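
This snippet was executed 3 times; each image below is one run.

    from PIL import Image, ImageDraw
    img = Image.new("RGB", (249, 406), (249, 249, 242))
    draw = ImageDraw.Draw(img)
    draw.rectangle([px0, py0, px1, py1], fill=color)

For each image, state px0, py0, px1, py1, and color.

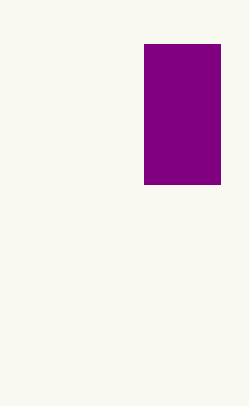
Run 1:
px0 = 144
py0 = 44
px1 = 220
py1 = 184
color = 'purple'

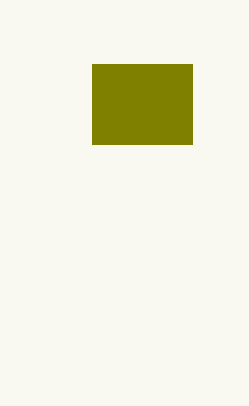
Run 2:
px0 = 92
py0 = 64
px1 = 192
py1 = 144
color = 'olive'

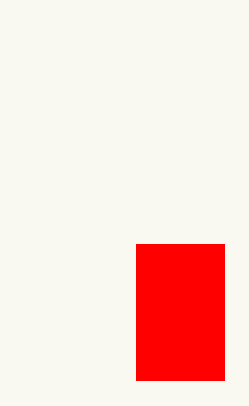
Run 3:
px0 = 136; py0 = 244; px1 = 224; py1 = 380; color = 'red'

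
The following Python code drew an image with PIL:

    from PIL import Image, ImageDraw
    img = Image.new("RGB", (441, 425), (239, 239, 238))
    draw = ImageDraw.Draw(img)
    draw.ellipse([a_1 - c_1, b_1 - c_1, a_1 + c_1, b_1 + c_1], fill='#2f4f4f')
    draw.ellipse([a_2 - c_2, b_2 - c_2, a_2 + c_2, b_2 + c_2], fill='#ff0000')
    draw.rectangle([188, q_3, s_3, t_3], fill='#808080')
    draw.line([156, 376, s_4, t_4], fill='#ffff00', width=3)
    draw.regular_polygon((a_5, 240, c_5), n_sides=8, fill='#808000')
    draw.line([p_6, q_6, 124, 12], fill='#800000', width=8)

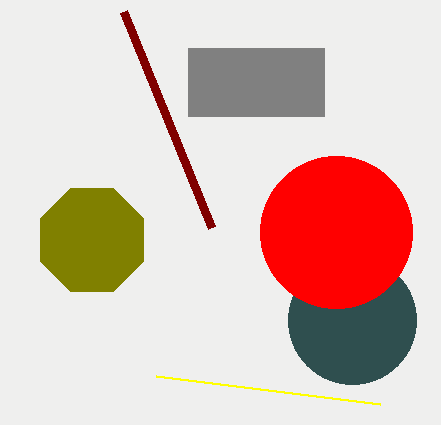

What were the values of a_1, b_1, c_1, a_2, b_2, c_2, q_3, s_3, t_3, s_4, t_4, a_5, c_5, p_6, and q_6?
a_1 = 352; b_1 = 320; c_1 = 64; a_2 = 336; b_2 = 232; c_2 = 76; q_3 = 48; s_3 = 324; t_3 = 116; s_4 = 380; t_4 = 404; a_5 = 92; c_5 = 56; p_6 = 212; q_6 = 228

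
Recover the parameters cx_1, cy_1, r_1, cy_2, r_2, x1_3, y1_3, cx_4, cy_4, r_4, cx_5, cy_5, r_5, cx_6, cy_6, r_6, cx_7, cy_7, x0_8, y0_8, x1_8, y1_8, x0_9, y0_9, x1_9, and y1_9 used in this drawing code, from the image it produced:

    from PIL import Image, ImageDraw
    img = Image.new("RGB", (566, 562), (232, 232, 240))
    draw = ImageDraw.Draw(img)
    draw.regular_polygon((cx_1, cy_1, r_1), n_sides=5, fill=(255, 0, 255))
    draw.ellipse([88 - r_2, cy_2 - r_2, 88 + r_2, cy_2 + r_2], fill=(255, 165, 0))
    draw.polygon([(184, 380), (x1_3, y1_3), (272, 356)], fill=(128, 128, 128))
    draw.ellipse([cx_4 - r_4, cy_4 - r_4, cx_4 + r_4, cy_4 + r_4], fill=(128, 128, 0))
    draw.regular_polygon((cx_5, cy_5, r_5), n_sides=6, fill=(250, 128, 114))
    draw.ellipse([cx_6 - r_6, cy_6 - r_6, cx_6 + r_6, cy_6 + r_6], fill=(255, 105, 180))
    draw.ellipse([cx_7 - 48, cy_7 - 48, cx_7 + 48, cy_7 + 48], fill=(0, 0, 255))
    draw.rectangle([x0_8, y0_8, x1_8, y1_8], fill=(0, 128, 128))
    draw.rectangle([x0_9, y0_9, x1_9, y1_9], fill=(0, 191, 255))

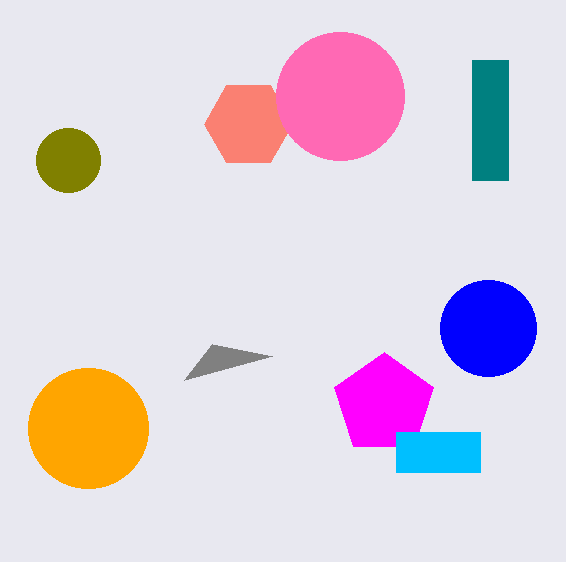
cx_1 = 384
cy_1 = 404
r_1 = 52
cy_2 = 428
r_2 = 60
x1_3 = 212
y1_3 = 344
cx_4 = 68
cy_4 = 160
r_4 = 32
cx_5 = 248
cy_5 = 124
r_5 = 44
cx_6 = 340
cy_6 = 96
r_6 = 64
cx_7 = 488
cy_7 = 328
x0_8 = 472
y0_8 = 60
x1_8 = 508
y1_8 = 180
x0_9 = 396
y0_9 = 432
x1_9 = 480
y1_9 = 472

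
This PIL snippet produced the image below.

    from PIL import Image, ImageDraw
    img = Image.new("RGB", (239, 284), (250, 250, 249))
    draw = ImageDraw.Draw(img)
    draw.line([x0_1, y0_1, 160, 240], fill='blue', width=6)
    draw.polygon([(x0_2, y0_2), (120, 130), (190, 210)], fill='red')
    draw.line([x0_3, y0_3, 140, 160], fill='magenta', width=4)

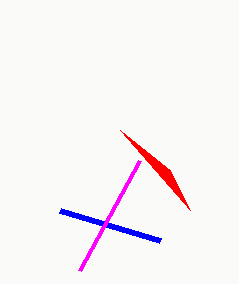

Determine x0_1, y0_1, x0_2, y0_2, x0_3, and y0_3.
x0_1 = 60, y0_1 = 210, x0_2 = 170, y0_2 = 170, x0_3 = 80, y0_3 = 270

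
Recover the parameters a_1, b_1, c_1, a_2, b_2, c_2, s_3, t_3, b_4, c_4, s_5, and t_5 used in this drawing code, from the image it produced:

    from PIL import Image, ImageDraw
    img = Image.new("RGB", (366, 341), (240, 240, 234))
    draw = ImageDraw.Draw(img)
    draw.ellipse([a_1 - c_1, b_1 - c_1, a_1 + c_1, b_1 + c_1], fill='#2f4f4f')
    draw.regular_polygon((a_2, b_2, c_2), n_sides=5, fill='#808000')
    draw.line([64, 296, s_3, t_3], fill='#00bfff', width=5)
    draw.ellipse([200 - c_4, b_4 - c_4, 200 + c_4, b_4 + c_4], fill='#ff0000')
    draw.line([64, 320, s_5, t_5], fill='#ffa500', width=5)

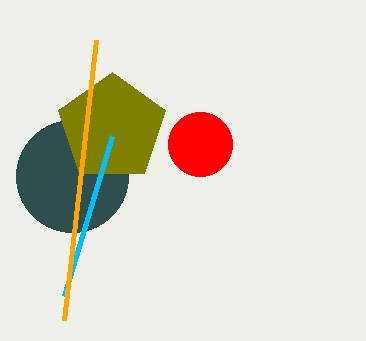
a_1 = 72; b_1 = 176; c_1 = 56; a_2 = 112; b_2 = 128; c_2 = 56; s_3 = 112; t_3 = 136; b_4 = 144; c_4 = 32; s_5 = 96; t_5 = 40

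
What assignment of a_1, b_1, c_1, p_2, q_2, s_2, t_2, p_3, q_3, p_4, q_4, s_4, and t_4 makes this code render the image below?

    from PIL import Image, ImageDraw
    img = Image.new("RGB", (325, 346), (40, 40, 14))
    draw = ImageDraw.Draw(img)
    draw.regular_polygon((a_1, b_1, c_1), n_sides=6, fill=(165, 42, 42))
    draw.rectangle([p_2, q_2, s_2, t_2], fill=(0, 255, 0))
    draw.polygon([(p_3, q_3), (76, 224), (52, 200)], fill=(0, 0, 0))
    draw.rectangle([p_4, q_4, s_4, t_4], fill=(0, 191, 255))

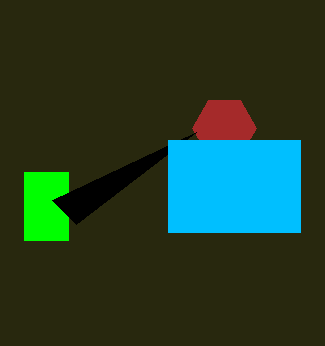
a_1 = 224, b_1 = 128, c_1 = 32, p_2 = 24, q_2 = 172, s_2 = 68, t_2 = 240, p_3 = 196, q_3 = 132, p_4 = 168, q_4 = 140, s_4 = 300, t_4 = 232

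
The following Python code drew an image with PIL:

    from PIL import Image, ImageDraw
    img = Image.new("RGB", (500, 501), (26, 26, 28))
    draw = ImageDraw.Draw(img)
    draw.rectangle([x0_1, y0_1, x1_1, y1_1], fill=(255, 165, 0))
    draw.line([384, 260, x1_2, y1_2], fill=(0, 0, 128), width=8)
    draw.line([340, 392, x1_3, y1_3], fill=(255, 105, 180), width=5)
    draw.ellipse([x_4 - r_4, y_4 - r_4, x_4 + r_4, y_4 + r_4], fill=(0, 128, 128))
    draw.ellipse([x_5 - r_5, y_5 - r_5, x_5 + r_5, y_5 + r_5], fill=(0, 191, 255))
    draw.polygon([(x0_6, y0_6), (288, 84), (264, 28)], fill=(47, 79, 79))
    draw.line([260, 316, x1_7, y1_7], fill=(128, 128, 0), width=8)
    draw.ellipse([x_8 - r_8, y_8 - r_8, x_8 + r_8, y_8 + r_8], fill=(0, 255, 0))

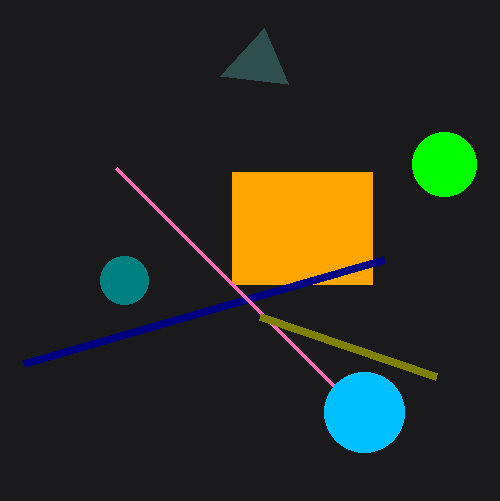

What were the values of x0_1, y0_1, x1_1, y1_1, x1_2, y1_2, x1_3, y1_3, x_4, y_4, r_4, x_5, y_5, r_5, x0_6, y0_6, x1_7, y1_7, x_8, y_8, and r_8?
x0_1 = 232; y0_1 = 172; x1_1 = 372; y1_1 = 284; x1_2 = 24; y1_2 = 364; x1_3 = 116; y1_3 = 168; x_4 = 124; y_4 = 280; r_4 = 24; x_5 = 364; y_5 = 412; r_5 = 40; x0_6 = 220; y0_6 = 76; x1_7 = 436; y1_7 = 376; x_8 = 444; y_8 = 164; r_8 = 32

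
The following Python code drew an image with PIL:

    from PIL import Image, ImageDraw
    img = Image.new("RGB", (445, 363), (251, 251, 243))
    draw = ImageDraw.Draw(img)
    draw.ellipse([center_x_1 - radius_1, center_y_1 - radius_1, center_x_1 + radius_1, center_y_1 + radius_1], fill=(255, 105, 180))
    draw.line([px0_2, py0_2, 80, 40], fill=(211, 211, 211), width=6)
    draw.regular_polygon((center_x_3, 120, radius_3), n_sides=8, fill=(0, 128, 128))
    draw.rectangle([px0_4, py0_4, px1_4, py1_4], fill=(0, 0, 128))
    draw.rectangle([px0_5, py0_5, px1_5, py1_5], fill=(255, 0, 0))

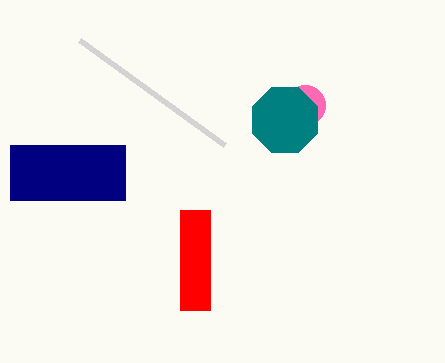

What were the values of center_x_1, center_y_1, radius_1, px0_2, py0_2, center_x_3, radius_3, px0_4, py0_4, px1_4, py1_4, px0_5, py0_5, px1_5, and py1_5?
center_x_1 = 305, center_y_1 = 105, radius_1 = 20, px0_2 = 225, py0_2 = 145, center_x_3 = 285, radius_3 = 35, px0_4 = 10, py0_4 = 145, px1_4 = 125, py1_4 = 200, px0_5 = 180, py0_5 = 210, px1_5 = 210, py1_5 = 310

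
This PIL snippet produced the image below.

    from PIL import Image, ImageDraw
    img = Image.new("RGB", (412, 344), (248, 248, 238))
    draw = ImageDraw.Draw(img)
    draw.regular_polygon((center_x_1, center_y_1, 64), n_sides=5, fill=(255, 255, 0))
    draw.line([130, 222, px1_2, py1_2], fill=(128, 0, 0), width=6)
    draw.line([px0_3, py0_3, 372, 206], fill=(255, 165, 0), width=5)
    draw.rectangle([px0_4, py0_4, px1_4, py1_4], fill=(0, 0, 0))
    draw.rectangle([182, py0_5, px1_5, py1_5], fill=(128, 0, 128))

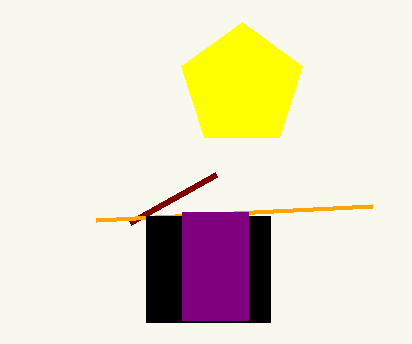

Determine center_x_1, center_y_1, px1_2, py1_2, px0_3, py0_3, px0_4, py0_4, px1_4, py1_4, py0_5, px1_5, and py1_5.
center_x_1 = 242, center_y_1 = 86, px1_2 = 216, py1_2 = 174, px0_3 = 96, py0_3 = 220, px0_4 = 146, py0_4 = 216, px1_4 = 270, py1_4 = 322, py0_5 = 212, px1_5 = 248, py1_5 = 320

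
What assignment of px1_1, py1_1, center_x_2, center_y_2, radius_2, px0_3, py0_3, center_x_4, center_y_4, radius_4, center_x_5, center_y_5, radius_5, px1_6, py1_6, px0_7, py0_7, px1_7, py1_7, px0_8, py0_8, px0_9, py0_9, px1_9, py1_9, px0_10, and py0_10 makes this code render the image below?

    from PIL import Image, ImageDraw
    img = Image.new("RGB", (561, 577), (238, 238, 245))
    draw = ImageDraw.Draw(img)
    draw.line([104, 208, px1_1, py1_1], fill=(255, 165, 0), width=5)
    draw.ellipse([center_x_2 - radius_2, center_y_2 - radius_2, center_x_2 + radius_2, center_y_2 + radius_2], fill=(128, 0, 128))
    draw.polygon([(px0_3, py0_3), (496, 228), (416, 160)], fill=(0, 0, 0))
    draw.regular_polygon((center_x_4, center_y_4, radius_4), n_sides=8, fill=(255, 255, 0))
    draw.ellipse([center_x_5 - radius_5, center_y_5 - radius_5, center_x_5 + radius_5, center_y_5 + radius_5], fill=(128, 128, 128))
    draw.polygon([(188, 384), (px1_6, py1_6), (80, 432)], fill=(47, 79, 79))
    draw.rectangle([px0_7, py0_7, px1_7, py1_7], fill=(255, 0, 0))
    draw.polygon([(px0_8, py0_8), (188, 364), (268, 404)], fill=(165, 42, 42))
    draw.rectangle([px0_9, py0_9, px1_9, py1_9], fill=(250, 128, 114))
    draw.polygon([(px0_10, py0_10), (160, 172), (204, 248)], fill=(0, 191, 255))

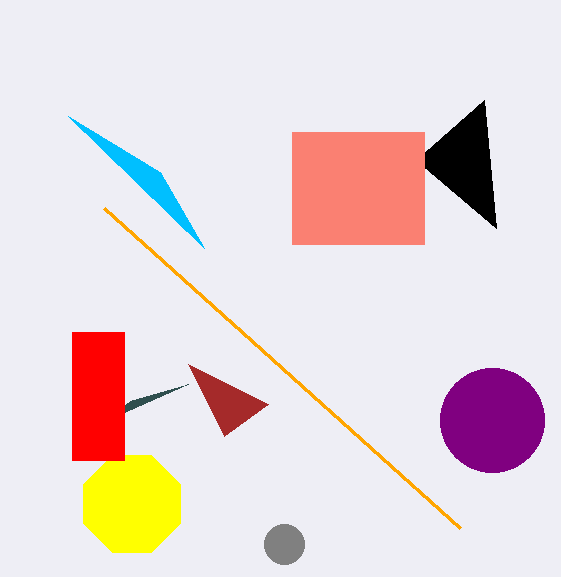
px1_1 = 460, py1_1 = 528, center_x_2 = 492, center_y_2 = 420, radius_2 = 52, px0_3 = 484, py0_3 = 100, center_x_4 = 132, center_y_4 = 504, radius_4 = 52, center_x_5 = 284, center_y_5 = 544, radius_5 = 20, px1_6 = 132, py1_6 = 400, px0_7 = 72, py0_7 = 332, px1_7 = 124, py1_7 = 460, px0_8 = 224, py0_8 = 436, px0_9 = 292, py0_9 = 132, px1_9 = 424, py1_9 = 244, px0_10 = 68, py0_10 = 116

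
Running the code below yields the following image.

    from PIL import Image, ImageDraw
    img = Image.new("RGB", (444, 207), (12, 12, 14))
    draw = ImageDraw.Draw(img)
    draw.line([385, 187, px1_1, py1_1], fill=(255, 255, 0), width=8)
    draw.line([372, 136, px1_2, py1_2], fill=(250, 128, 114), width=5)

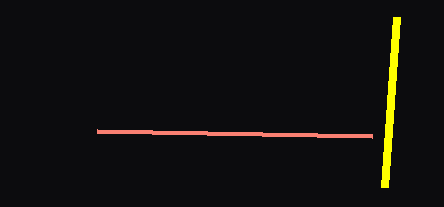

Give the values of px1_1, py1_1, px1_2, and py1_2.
px1_1 = 397, py1_1 = 17, px1_2 = 97, py1_2 = 131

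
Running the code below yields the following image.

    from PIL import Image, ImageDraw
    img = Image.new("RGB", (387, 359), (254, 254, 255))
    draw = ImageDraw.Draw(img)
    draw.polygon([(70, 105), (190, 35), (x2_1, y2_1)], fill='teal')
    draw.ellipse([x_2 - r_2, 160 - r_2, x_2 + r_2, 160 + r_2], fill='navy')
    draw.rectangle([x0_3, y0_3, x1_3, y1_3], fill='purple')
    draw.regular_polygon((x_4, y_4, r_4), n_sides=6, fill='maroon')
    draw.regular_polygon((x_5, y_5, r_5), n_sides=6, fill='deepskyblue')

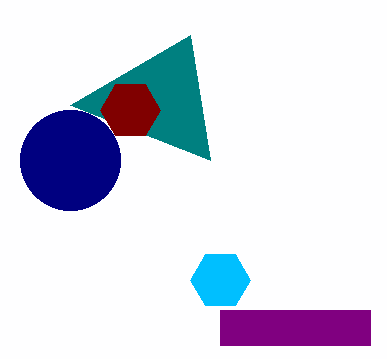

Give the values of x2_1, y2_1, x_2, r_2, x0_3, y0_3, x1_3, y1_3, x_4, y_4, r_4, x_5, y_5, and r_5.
x2_1 = 210, y2_1 = 160, x_2 = 70, r_2 = 50, x0_3 = 220, y0_3 = 310, x1_3 = 370, y1_3 = 345, x_4 = 130, y_4 = 110, r_4 = 30, x_5 = 220, y_5 = 280, r_5 = 30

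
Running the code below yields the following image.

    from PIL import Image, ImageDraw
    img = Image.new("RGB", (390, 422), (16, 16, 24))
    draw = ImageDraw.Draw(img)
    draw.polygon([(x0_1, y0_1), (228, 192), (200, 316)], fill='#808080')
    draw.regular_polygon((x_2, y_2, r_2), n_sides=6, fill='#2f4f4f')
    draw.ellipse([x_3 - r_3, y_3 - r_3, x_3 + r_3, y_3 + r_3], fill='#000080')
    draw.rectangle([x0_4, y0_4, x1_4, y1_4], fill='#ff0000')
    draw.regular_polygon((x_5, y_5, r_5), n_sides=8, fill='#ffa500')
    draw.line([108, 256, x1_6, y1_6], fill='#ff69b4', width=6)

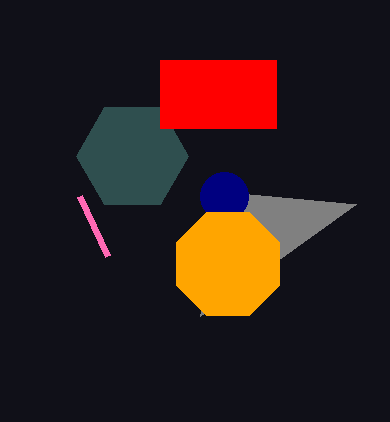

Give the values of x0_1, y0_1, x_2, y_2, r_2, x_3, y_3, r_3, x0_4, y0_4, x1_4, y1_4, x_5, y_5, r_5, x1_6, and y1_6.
x0_1 = 356, y0_1 = 204, x_2 = 132, y_2 = 156, r_2 = 56, x_3 = 224, y_3 = 196, r_3 = 24, x0_4 = 160, y0_4 = 60, x1_4 = 276, y1_4 = 128, x_5 = 228, y_5 = 264, r_5 = 56, x1_6 = 80, y1_6 = 196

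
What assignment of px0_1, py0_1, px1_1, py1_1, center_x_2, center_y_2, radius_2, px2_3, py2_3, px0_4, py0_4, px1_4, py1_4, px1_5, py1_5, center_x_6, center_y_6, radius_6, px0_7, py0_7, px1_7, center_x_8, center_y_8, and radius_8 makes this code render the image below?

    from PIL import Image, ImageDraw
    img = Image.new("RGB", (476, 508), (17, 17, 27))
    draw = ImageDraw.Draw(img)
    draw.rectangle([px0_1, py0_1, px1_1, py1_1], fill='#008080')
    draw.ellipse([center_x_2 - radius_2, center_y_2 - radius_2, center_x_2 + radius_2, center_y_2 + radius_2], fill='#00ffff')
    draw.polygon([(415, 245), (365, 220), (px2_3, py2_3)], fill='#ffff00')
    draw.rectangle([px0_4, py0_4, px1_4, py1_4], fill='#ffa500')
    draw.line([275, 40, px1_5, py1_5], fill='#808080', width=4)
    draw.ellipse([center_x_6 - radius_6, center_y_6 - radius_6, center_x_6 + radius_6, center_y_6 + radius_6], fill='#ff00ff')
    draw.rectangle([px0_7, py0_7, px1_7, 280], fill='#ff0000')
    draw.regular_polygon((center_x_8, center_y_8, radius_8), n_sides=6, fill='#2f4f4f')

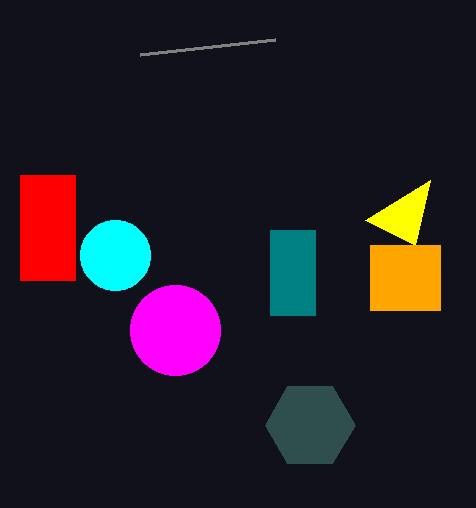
px0_1 = 270
py0_1 = 230
px1_1 = 315
py1_1 = 315
center_x_2 = 115
center_y_2 = 255
radius_2 = 35
px2_3 = 430
py2_3 = 180
px0_4 = 370
py0_4 = 245
px1_4 = 440
py1_4 = 310
px1_5 = 140
py1_5 = 55
center_x_6 = 175
center_y_6 = 330
radius_6 = 45
px0_7 = 20
py0_7 = 175
px1_7 = 75
center_x_8 = 310
center_y_8 = 425
radius_8 = 45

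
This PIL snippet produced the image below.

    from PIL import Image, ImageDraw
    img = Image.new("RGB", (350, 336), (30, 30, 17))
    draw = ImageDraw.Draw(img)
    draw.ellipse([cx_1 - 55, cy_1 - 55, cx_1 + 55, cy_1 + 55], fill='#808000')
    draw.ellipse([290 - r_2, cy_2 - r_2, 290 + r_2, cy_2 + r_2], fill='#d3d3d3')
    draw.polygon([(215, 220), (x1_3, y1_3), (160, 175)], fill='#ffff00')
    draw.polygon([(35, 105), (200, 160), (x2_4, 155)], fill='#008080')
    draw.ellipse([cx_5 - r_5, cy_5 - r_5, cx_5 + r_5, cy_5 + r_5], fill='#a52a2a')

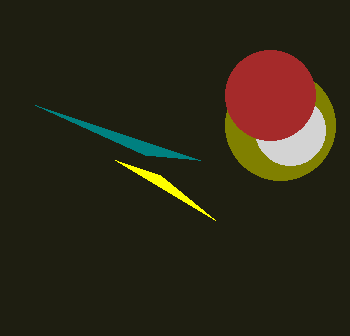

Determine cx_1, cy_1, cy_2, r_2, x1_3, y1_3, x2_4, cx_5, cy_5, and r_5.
cx_1 = 280; cy_1 = 125; cy_2 = 130; r_2 = 35; x1_3 = 115; y1_3 = 160; x2_4 = 145; cx_5 = 270; cy_5 = 95; r_5 = 45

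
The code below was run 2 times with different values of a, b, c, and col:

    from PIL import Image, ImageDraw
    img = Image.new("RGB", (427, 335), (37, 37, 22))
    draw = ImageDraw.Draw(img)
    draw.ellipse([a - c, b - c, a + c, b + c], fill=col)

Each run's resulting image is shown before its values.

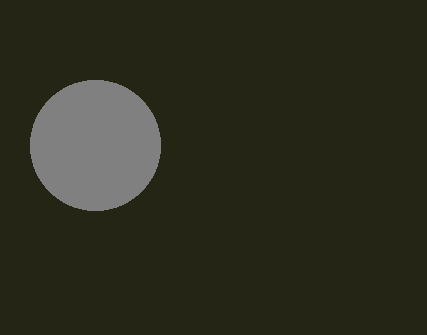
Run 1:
a = 95
b = 145
c = 65
col = 'gray'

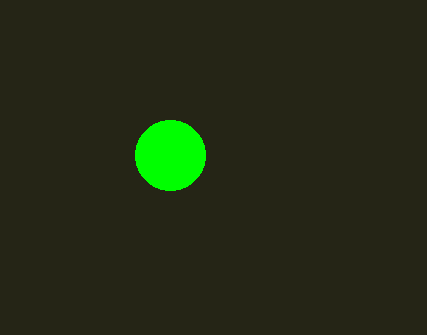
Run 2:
a = 170, b = 155, c = 35, col = 'lime'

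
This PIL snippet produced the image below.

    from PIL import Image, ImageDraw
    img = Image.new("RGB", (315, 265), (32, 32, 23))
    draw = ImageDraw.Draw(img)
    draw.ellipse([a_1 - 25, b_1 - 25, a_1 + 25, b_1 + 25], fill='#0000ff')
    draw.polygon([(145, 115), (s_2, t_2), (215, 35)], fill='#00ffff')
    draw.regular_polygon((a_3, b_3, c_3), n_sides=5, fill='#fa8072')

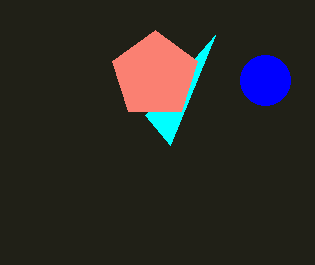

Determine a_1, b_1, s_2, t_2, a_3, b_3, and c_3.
a_1 = 265; b_1 = 80; s_2 = 170; t_2 = 145; a_3 = 155; b_3 = 75; c_3 = 45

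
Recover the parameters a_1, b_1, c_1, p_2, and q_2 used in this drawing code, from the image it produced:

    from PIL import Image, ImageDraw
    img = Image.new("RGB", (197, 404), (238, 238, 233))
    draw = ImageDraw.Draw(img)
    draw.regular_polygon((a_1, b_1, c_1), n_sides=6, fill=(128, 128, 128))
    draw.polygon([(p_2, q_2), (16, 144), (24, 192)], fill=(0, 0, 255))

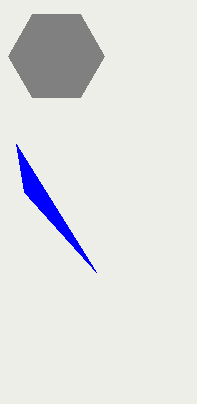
a_1 = 56, b_1 = 56, c_1 = 48, p_2 = 96, q_2 = 272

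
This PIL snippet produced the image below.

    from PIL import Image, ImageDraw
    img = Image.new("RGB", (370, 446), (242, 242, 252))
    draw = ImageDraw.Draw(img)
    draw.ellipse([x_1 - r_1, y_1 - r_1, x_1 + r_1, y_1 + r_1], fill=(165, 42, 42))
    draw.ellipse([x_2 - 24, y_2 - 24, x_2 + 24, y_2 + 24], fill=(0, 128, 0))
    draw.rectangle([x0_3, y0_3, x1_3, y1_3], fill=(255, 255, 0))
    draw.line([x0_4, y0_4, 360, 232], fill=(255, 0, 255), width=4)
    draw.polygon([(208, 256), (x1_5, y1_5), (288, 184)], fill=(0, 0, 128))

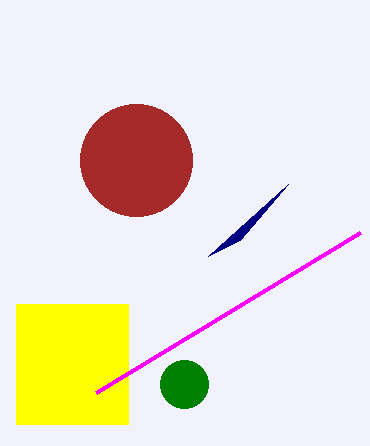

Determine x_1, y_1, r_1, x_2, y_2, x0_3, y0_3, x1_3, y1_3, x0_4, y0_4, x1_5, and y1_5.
x_1 = 136, y_1 = 160, r_1 = 56, x_2 = 184, y_2 = 384, x0_3 = 16, y0_3 = 304, x1_3 = 128, y1_3 = 424, x0_4 = 96, y0_4 = 392, x1_5 = 240, y1_5 = 240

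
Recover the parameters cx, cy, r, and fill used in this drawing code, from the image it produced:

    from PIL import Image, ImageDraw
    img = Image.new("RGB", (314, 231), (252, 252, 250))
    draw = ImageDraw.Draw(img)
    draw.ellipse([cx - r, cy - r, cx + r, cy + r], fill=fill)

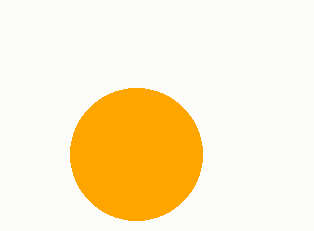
cx = 136, cy = 154, r = 66, fill = 'orange'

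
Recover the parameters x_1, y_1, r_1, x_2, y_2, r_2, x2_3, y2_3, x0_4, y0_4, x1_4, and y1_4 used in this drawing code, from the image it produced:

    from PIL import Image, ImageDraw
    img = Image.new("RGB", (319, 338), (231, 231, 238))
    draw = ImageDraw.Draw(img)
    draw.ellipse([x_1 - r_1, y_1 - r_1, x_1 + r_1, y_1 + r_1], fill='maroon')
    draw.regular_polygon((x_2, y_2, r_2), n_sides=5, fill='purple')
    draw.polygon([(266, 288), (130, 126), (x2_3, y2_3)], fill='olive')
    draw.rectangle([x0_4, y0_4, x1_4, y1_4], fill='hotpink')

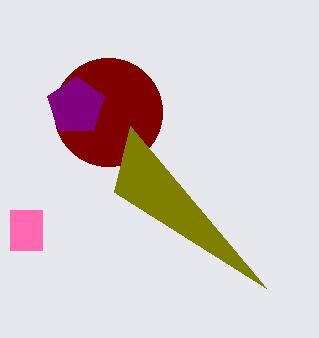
x_1 = 108
y_1 = 112
r_1 = 54
x_2 = 76
y_2 = 106
r_2 = 30
x2_3 = 114
y2_3 = 192
x0_4 = 10
y0_4 = 210
x1_4 = 42
y1_4 = 250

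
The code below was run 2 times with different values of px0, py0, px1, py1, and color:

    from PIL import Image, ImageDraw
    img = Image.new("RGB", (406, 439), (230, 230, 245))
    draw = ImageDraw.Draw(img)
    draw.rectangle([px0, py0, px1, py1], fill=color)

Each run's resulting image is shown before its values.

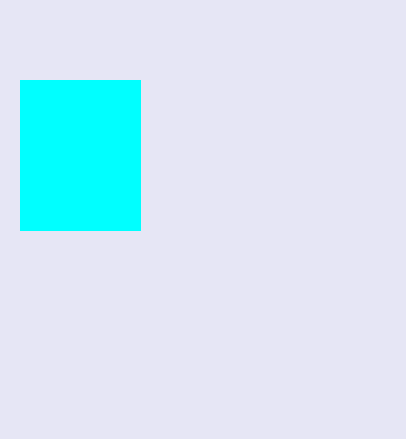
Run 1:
px0 = 20
py0 = 80
px1 = 140
py1 = 230
color = 'cyan'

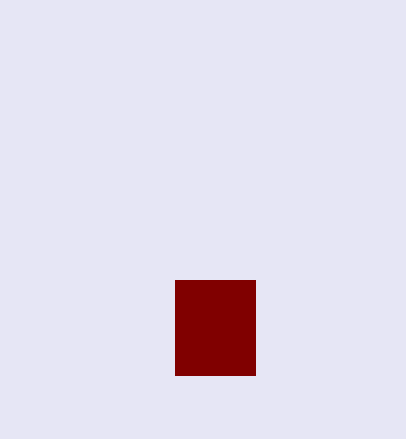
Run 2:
px0 = 175
py0 = 280
px1 = 255
py1 = 375
color = 'maroon'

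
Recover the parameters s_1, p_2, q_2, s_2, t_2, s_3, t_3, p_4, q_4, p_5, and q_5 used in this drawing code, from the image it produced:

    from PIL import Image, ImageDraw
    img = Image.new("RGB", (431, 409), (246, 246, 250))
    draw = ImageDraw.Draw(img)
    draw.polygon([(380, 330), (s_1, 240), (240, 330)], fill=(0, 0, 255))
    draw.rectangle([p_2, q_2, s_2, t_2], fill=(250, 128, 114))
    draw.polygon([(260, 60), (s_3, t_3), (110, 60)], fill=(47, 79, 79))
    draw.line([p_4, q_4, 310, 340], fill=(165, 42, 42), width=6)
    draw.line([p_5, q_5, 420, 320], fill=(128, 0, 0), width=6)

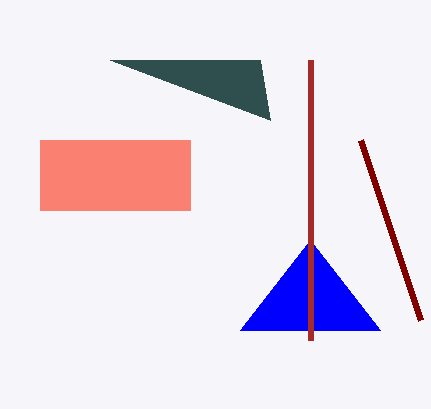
s_1 = 310, p_2 = 40, q_2 = 140, s_2 = 190, t_2 = 210, s_3 = 270, t_3 = 120, p_4 = 310, q_4 = 60, p_5 = 360, q_5 = 140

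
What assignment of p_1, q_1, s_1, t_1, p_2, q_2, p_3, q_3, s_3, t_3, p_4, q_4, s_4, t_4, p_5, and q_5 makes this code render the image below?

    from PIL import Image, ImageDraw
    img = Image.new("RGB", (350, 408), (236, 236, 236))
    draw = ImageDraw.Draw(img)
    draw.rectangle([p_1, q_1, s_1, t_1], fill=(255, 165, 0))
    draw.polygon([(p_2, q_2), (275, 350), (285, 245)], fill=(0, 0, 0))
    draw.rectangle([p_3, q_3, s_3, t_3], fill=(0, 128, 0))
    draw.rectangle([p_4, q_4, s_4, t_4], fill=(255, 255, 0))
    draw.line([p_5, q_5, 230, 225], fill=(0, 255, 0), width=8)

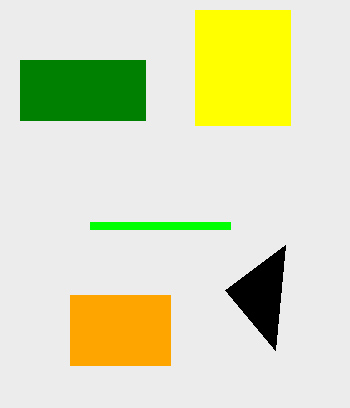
p_1 = 70; q_1 = 295; s_1 = 170; t_1 = 365; p_2 = 225; q_2 = 290; p_3 = 20; q_3 = 60; s_3 = 145; t_3 = 120; p_4 = 195; q_4 = 10; s_4 = 290; t_4 = 125; p_5 = 90; q_5 = 225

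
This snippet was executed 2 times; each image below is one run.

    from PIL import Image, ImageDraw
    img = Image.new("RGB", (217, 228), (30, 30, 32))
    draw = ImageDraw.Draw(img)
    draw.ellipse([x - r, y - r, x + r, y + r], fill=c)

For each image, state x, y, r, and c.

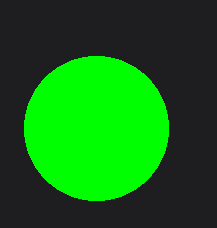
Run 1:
x = 96, y = 128, r = 72, c = 'lime'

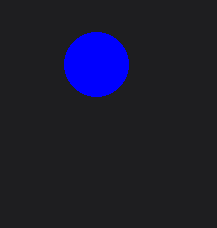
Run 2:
x = 96, y = 64, r = 32, c = 'blue'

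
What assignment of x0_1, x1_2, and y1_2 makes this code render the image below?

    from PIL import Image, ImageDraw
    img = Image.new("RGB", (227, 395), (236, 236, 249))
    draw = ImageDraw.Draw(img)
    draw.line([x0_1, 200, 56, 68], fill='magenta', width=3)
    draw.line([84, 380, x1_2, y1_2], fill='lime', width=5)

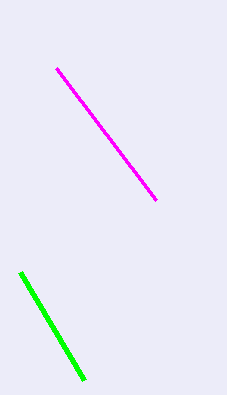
x0_1 = 156
x1_2 = 20
y1_2 = 272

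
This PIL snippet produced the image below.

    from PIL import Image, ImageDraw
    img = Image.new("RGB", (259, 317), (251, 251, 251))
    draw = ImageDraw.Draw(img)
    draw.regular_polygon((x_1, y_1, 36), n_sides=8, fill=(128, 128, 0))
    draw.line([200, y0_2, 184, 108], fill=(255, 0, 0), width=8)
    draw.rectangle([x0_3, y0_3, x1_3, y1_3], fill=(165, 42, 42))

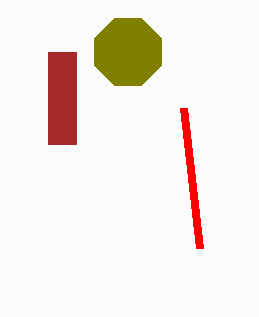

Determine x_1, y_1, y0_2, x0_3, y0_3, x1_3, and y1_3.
x_1 = 128, y_1 = 52, y0_2 = 248, x0_3 = 48, y0_3 = 52, x1_3 = 76, y1_3 = 144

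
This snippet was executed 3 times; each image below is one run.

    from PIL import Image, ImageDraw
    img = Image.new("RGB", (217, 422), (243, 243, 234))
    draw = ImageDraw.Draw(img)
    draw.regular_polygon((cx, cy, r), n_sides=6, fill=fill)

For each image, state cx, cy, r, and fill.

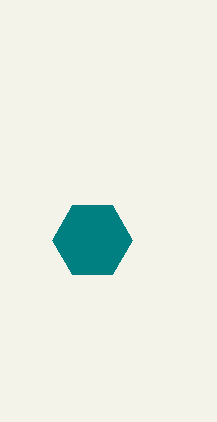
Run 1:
cx = 92, cy = 240, r = 40, fill = 'teal'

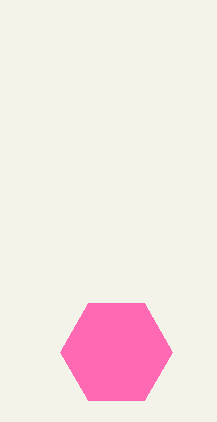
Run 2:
cx = 116, cy = 352, r = 56, fill = 'hotpink'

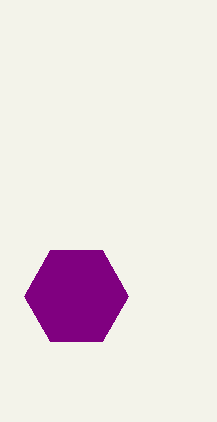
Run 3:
cx = 76; cy = 296; r = 52; fill = 'purple'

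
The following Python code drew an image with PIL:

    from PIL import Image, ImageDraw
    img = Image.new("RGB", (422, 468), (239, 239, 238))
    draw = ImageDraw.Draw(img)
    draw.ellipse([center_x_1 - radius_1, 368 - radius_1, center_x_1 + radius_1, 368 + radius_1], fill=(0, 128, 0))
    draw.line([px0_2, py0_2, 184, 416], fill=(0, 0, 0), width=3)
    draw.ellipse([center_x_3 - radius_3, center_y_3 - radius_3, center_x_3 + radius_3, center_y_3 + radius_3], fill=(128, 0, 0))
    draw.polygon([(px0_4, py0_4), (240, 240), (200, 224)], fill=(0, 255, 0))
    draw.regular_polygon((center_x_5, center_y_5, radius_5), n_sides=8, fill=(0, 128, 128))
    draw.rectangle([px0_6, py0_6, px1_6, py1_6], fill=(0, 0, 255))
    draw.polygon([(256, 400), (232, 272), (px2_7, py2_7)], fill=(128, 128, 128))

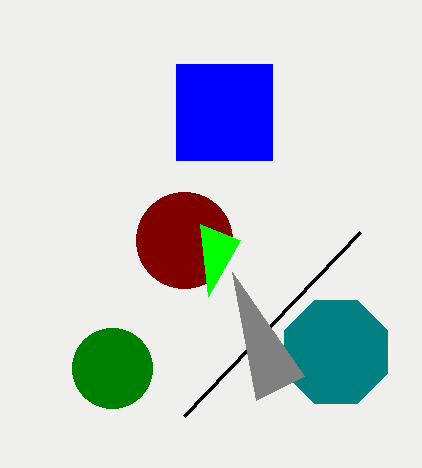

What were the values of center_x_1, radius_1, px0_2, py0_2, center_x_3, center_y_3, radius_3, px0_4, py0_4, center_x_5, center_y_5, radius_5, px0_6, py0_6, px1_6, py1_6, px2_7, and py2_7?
center_x_1 = 112
radius_1 = 40
px0_2 = 360
py0_2 = 232
center_x_3 = 184
center_y_3 = 240
radius_3 = 48
px0_4 = 208
py0_4 = 296
center_x_5 = 336
center_y_5 = 352
radius_5 = 56
px0_6 = 176
py0_6 = 64
px1_6 = 272
py1_6 = 160
px2_7 = 304
py2_7 = 376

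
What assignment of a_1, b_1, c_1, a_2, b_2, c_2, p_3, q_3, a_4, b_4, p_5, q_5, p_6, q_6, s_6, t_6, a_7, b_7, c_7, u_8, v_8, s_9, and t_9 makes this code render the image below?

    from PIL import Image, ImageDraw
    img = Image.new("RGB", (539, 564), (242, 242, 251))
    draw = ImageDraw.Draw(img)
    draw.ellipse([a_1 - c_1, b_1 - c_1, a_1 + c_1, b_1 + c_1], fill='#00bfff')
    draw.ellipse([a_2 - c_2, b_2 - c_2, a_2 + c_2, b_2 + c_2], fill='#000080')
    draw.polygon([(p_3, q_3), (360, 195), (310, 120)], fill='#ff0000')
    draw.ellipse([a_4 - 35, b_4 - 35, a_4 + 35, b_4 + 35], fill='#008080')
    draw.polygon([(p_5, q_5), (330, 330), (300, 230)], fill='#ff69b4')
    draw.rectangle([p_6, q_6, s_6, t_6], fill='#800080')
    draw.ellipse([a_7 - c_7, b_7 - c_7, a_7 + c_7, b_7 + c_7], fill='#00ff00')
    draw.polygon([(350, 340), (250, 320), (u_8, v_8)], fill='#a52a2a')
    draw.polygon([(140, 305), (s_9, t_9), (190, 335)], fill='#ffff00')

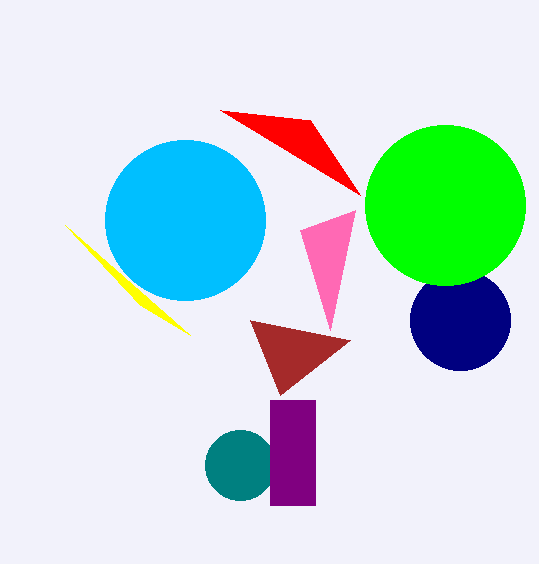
a_1 = 185
b_1 = 220
c_1 = 80
a_2 = 460
b_2 = 320
c_2 = 50
p_3 = 220
q_3 = 110
a_4 = 240
b_4 = 465
p_5 = 355
q_5 = 210
p_6 = 270
q_6 = 400
s_6 = 315
t_6 = 505
a_7 = 445
b_7 = 205
c_7 = 80
u_8 = 280
v_8 = 395
s_9 = 65
t_9 = 225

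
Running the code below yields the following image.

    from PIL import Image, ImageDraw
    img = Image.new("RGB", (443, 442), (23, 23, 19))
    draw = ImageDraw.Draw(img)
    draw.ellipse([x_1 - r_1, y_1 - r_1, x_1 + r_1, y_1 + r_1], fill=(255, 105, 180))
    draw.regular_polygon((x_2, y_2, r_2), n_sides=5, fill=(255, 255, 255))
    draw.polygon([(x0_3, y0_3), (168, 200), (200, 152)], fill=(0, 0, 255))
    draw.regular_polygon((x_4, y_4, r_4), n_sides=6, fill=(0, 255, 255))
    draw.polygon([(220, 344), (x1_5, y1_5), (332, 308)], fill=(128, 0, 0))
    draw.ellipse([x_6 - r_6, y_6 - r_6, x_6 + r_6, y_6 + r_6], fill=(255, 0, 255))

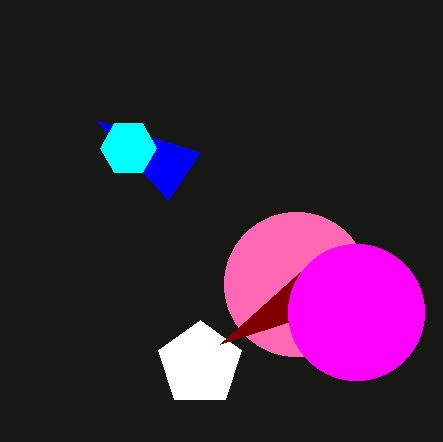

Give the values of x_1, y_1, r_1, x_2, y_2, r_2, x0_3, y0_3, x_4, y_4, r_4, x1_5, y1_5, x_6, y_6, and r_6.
x_1 = 296
y_1 = 284
r_1 = 72
x_2 = 200
y_2 = 364
r_2 = 44
x0_3 = 96
y0_3 = 120
x_4 = 128
y_4 = 148
r_4 = 28
x1_5 = 300
y1_5 = 272
x_6 = 356
y_6 = 312
r_6 = 68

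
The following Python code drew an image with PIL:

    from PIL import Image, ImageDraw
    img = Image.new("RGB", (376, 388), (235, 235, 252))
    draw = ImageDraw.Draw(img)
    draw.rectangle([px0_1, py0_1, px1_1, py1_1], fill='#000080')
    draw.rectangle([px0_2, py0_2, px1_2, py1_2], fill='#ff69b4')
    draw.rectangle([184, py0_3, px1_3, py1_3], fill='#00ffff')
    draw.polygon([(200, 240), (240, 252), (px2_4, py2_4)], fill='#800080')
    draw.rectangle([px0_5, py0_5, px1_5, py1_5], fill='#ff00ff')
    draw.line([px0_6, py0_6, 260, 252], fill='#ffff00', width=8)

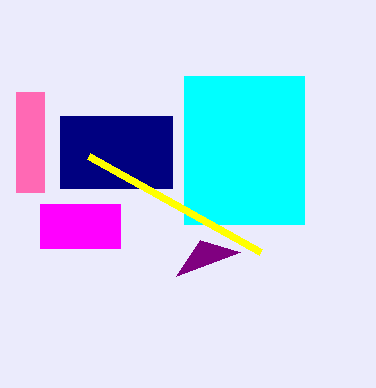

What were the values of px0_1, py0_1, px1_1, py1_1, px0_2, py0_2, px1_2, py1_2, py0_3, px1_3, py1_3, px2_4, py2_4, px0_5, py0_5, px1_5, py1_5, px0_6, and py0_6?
px0_1 = 60; py0_1 = 116; px1_1 = 172; py1_1 = 188; px0_2 = 16; py0_2 = 92; px1_2 = 44; py1_2 = 192; py0_3 = 76; px1_3 = 304; py1_3 = 224; px2_4 = 176; py2_4 = 276; px0_5 = 40; py0_5 = 204; px1_5 = 120; py1_5 = 248; px0_6 = 88; py0_6 = 156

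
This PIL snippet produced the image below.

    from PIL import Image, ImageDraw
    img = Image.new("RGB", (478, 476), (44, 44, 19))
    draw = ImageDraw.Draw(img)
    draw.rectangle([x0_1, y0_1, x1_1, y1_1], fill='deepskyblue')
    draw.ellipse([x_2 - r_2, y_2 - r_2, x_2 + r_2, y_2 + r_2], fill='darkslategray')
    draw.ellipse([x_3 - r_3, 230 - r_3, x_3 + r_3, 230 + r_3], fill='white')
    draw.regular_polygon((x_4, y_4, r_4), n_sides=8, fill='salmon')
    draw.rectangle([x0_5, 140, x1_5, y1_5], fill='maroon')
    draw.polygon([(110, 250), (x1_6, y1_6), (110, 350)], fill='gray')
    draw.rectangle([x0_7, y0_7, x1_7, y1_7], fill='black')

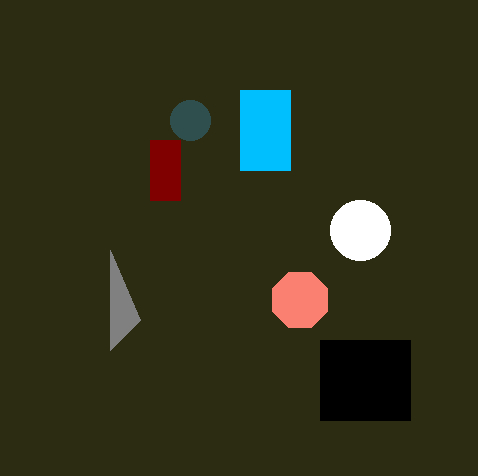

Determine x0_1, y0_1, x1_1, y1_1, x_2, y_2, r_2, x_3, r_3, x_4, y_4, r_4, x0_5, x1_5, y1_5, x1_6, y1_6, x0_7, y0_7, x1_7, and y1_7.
x0_1 = 240, y0_1 = 90, x1_1 = 290, y1_1 = 170, x_2 = 190, y_2 = 120, r_2 = 20, x_3 = 360, r_3 = 30, x_4 = 300, y_4 = 300, r_4 = 30, x0_5 = 150, x1_5 = 180, y1_5 = 200, x1_6 = 140, y1_6 = 320, x0_7 = 320, y0_7 = 340, x1_7 = 410, y1_7 = 420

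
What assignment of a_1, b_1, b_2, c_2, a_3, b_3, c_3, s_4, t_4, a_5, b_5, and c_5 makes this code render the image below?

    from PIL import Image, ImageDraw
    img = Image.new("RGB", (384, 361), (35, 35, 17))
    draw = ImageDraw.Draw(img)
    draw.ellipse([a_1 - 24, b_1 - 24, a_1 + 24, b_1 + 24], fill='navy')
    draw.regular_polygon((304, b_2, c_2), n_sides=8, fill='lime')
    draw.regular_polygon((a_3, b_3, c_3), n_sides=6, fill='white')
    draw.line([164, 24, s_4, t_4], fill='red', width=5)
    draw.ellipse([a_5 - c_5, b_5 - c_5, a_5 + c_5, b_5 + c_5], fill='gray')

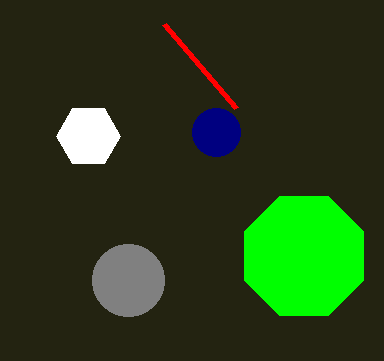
a_1 = 216, b_1 = 132, b_2 = 256, c_2 = 64, a_3 = 88, b_3 = 136, c_3 = 32, s_4 = 236, t_4 = 108, a_5 = 128, b_5 = 280, c_5 = 36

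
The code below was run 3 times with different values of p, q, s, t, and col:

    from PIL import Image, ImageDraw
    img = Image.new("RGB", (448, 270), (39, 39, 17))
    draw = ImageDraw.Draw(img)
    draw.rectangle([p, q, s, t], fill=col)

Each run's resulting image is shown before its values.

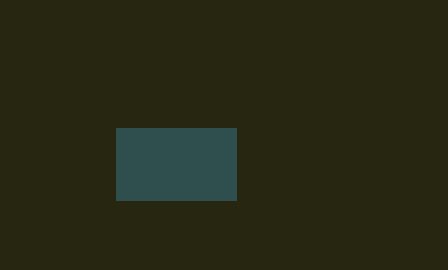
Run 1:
p = 116, q = 128, s = 236, t = 200, col = 'darkslategray'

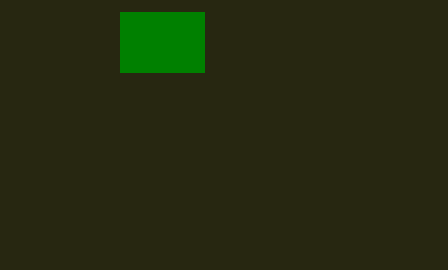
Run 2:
p = 120; q = 12; s = 204; t = 72; col = 'green'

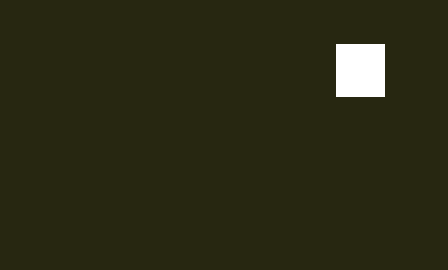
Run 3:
p = 336
q = 44
s = 384
t = 96
col = 'white'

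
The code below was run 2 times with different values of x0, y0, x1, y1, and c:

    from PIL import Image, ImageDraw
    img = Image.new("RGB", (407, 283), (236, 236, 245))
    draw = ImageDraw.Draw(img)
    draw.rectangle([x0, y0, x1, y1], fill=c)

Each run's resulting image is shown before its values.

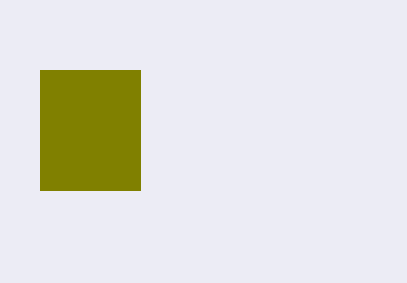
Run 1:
x0 = 40, y0 = 70, x1 = 140, y1 = 190, c = 'olive'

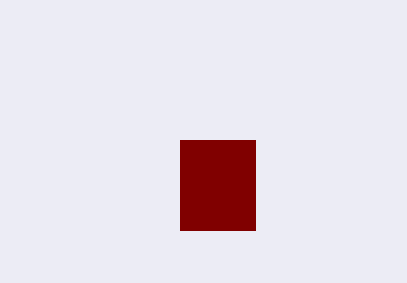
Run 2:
x0 = 180; y0 = 140; x1 = 255; y1 = 230; c = 'maroon'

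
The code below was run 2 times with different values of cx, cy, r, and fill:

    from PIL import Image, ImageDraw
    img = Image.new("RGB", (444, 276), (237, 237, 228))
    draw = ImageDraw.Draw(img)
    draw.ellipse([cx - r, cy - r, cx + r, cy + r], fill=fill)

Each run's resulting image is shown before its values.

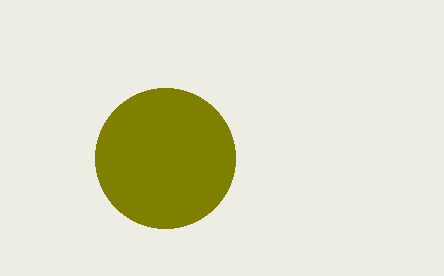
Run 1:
cx = 165, cy = 158, r = 70, fill = 'olive'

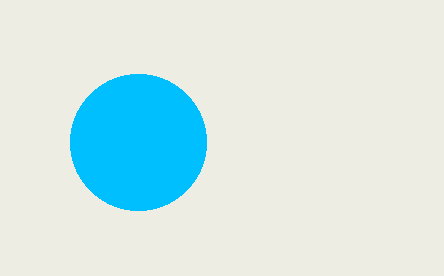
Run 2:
cx = 138; cy = 142; r = 68; fill = 'deepskyblue'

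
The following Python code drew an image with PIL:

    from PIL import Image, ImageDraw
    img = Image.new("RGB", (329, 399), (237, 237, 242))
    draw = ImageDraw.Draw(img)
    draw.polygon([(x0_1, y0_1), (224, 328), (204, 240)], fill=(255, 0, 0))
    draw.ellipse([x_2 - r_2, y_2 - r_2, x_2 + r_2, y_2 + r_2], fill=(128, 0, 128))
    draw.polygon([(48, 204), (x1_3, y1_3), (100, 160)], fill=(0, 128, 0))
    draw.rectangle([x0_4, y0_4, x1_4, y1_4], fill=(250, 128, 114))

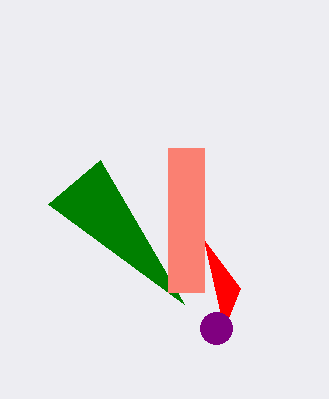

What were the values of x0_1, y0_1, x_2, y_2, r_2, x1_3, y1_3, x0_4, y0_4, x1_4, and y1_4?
x0_1 = 240; y0_1 = 288; x_2 = 216; y_2 = 328; r_2 = 16; x1_3 = 184; y1_3 = 304; x0_4 = 168; y0_4 = 148; x1_4 = 204; y1_4 = 292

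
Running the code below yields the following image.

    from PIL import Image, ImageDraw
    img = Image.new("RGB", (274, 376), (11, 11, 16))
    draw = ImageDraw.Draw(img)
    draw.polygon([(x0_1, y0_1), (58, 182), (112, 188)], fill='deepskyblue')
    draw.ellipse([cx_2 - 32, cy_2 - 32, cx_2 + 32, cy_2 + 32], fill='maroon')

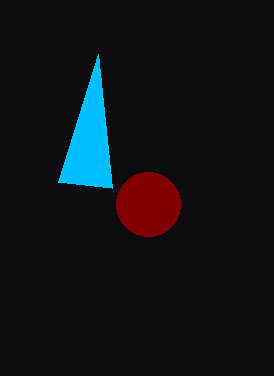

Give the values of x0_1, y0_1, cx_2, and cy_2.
x0_1 = 98, y0_1 = 54, cx_2 = 148, cy_2 = 204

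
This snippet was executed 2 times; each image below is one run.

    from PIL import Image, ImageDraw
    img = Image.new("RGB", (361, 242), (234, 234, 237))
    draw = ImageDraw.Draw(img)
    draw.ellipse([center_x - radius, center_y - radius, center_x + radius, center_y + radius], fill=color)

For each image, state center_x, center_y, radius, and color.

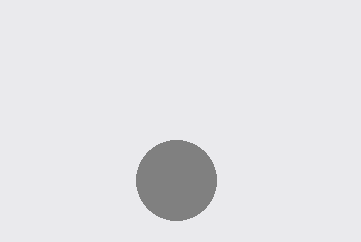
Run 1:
center_x = 176
center_y = 180
radius = 40
color = 'gray'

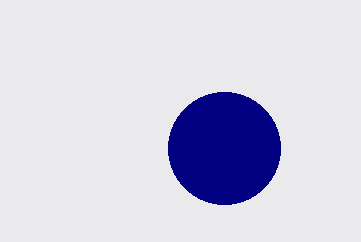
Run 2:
center_x = 224, center_y = 148, radius = 56, color = 'navy'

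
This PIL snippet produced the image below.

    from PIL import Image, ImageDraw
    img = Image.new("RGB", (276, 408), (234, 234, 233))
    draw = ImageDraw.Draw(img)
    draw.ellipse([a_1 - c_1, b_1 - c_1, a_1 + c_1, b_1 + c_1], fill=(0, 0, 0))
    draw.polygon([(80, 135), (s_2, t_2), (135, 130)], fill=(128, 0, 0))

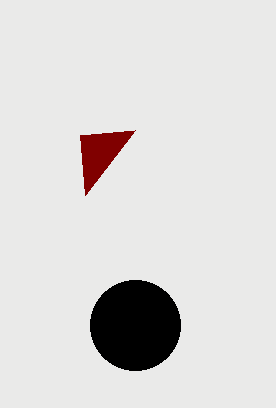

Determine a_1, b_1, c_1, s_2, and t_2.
a_1 = 135, b_1 = 325, c_1 = 45, s_2 = 85, t_2 = 195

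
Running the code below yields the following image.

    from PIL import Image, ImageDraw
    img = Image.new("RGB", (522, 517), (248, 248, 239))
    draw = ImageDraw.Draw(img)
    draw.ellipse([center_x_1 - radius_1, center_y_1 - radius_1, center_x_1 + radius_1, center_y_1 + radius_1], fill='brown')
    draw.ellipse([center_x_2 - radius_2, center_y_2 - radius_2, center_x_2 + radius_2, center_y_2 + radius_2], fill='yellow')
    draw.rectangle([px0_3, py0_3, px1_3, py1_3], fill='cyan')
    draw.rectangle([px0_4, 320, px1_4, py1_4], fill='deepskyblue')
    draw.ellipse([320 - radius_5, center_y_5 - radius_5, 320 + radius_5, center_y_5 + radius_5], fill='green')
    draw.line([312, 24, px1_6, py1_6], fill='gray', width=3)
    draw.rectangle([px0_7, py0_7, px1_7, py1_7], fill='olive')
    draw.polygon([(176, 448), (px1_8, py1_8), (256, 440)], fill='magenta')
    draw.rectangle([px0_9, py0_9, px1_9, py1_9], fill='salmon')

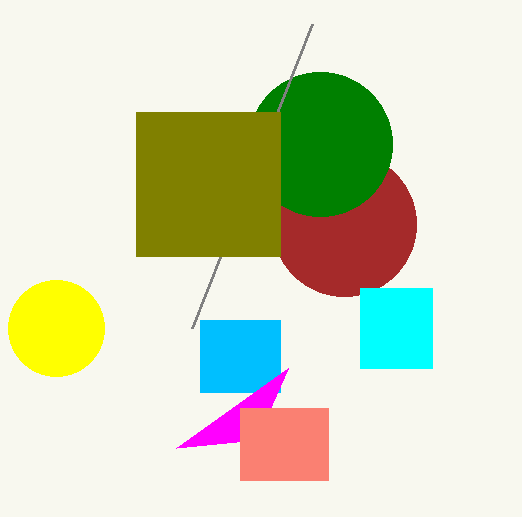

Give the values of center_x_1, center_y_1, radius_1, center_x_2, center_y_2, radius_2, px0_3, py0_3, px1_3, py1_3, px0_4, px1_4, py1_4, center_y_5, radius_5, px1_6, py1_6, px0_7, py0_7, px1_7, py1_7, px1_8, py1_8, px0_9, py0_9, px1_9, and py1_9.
center_x_1 = 344
center_y_1 = 224
radius_1 = 72
center_x_2 = 56
center_y_2 = 328
radius_2 = 48
px0_3 = 360
py0_3 = 288
px1_3 = 432
py1_3 = 368
px0_4 = 200
px1_4 = 280
py1_4 = 392
center_y_5 = 144
radius_5 = 72
px1_6 = 192
py1_6 = 328
px0_7 = 136
py0_7 = 112
px1_7 = 280
py1_7 = 256
px1_8 = 288
py1_8 = 368
px0_9 = 240
py0_9 = 408
px1_9 = 328
py1_9 = 480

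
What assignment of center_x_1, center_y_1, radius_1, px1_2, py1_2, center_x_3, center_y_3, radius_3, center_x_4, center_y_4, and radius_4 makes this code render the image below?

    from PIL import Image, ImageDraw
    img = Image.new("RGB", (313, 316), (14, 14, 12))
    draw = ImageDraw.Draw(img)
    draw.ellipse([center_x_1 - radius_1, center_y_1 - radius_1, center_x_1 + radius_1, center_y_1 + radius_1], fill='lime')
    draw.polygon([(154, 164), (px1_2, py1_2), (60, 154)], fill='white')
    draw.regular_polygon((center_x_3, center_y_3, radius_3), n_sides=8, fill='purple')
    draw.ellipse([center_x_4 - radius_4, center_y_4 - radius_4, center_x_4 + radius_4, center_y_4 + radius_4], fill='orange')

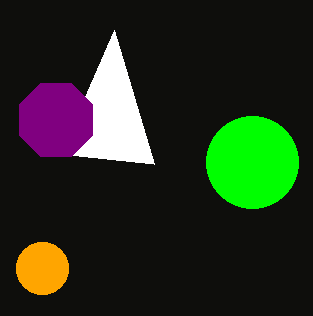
center_x_1 = 252
center_y_1 = 162
radius_1 = 46
px1_2 = 114
py1_2 = 30
center_x_3 = 56
center_y_3 = 120
radius_3 = 40
center_x_4 = 42
center_y_4 = 268
radius_4 = 26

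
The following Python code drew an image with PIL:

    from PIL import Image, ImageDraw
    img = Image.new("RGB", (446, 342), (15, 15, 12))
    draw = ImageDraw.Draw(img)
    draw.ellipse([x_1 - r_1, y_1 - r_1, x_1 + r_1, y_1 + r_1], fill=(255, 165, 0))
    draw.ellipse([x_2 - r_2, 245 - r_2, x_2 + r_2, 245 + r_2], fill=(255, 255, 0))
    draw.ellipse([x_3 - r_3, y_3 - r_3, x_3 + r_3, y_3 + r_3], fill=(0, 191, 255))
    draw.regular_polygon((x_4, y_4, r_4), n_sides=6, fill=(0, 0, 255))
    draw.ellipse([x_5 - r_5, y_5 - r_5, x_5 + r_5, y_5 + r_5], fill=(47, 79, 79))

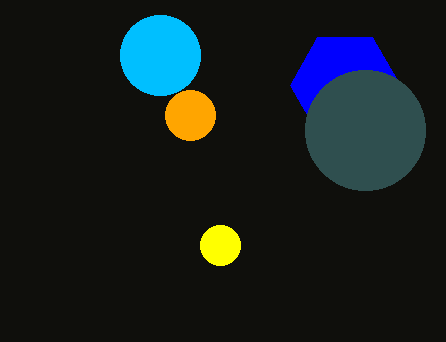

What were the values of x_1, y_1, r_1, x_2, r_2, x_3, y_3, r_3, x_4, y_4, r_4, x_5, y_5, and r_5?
x_1 = 190, y_1 = 115, r_1 = 25, x_2 = 220, r_2 = 20, x_3 = 160, y_3 = 55, r_3 = 40, x_4 = 345, y_4 = 85, r_4 = 55, x_5 = 365, y_5 = 130, r_5 = 60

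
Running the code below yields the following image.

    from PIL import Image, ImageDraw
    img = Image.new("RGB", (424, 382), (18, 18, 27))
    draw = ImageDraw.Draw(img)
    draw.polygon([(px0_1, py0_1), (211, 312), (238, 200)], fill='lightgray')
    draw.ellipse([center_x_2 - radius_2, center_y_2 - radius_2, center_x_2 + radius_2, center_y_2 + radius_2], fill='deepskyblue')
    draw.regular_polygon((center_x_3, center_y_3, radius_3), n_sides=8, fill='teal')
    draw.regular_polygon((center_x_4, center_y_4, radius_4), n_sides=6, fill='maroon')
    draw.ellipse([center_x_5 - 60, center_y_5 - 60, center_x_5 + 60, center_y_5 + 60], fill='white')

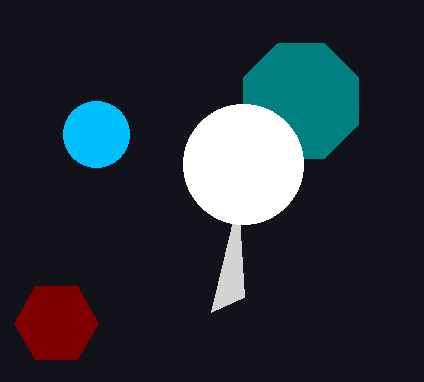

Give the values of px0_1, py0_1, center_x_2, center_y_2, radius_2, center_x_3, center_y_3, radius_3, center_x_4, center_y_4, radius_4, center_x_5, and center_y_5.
px0_1 = 244; py0_1 = 297; center_x_2 = 96; center_y_2 = 134; radius_2 = 33; center_x_3 = 301; center_y_3 = 101; radius_3 = 62; center_x_4 = 56; center_y_4 = 323; radius_4 = 42; center_x_5 = 243; center_y_5 = 164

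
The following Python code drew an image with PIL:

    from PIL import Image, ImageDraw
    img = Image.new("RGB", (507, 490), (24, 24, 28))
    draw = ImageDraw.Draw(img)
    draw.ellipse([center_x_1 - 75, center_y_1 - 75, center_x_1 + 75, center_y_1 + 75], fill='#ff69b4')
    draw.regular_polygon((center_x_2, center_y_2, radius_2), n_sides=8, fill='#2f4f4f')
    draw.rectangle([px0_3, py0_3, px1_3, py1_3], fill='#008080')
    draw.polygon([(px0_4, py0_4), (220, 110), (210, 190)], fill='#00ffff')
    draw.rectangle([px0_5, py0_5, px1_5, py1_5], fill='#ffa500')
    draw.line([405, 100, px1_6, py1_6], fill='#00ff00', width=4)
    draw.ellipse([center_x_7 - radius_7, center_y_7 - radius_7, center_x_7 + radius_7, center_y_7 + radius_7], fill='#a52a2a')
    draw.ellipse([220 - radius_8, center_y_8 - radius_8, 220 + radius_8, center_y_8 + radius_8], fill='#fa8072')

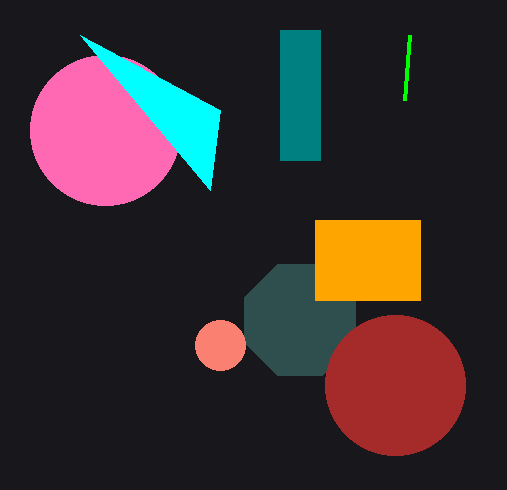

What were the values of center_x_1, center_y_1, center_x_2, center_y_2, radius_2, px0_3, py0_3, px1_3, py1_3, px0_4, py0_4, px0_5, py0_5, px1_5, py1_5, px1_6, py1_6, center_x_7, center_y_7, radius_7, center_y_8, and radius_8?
center_x_1 = 105, center_y_1 = 130, center_x_2 = 300, center_y_2 = 320, radius_2 = 60, px0_3 = 280, py0_3 = 30, px1_3 = 320, py1_3 = 160, px0_4 = 80, py0_4 = 35, px0_5 = 315, py0_5 = 220, px1_5 = 420, py1_5 = 300, px1_6 = 410, py1_6 = 35, center_x_7 = 395, center_y_7 = 385, radius_7 = 70, center_y_8 = 345, radius_8 = 25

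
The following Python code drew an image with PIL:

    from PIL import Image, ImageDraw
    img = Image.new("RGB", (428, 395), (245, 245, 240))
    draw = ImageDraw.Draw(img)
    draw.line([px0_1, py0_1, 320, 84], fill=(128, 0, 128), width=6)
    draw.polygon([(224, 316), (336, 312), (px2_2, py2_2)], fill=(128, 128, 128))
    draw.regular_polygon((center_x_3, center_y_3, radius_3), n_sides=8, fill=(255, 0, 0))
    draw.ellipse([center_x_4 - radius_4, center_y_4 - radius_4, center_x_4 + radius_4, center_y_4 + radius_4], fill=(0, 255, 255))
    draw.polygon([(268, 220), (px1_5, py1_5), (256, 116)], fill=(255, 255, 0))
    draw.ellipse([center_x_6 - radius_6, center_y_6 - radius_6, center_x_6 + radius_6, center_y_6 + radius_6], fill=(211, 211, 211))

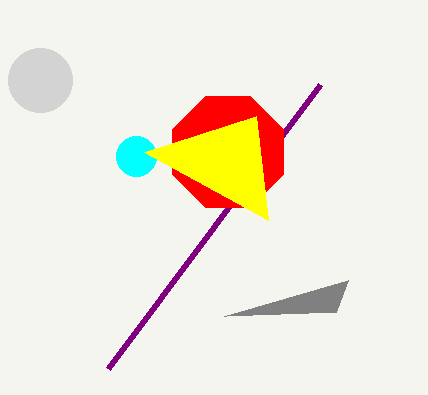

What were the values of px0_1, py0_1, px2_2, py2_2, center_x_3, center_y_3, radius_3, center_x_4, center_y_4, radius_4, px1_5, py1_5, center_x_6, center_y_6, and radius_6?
px0_1 = 108, py0_1 = 368, px2_2 = 348, py2_2 = 280, center_x_3 = 228, center_y_3 = 152, radius_3 = 60, center_x_4 = 136, center_y_4 = 156, radius_4 = 20, px1_5 = 144, py1_5 = 152, center_x_6 = 40, center_y_6 = 80, radius_6 = 32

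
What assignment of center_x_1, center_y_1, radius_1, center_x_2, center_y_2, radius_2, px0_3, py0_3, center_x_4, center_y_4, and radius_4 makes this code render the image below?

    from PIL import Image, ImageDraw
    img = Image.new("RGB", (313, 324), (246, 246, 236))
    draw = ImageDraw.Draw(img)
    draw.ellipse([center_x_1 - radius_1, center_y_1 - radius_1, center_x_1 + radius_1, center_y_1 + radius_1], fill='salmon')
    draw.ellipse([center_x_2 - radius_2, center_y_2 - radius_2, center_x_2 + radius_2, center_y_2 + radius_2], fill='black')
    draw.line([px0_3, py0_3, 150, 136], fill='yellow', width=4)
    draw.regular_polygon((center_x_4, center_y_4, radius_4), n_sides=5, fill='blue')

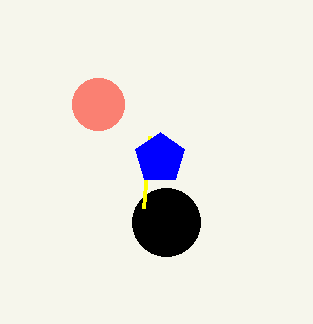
center_x_1 = 98, center_y_1 = 104, radius_1 = 26, center_x_2 = 166, center_y_2 = 222, radius_2 = 34, px0_3 = 144, py0_3 = 208, center_x_4 = 160, center_y_4 = 158, radius_4 = 26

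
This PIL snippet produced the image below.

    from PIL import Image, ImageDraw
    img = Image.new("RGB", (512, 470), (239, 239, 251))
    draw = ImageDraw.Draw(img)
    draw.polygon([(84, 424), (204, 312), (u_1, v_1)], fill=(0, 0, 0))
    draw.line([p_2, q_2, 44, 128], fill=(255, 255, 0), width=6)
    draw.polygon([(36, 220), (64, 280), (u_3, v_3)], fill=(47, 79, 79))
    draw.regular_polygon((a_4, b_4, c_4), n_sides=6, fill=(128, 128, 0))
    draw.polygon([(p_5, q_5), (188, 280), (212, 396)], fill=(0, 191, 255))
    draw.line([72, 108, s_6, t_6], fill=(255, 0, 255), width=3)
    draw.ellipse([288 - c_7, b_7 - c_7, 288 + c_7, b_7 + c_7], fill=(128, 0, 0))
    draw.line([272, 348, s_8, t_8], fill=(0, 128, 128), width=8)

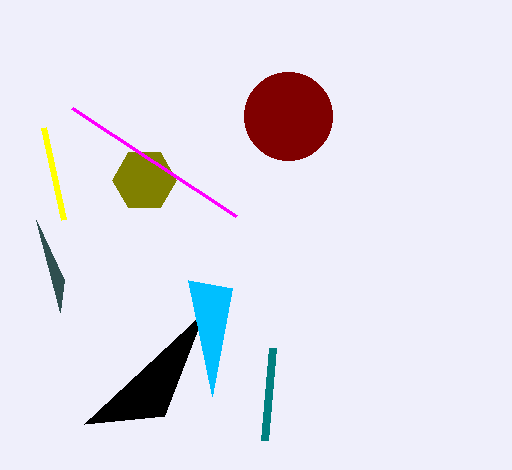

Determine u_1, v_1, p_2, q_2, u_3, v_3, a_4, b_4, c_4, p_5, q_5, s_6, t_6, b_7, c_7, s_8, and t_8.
u_1 = 164; v_1 = 416; p_2 = 64; q_2 = 220; u_3 = 60; v_3 = 312; a_4 = 144; b_4 = 180; c_4 = 32; p_5 = 232; q_5 = 288; s_6 = 236; t_6 = 216; b_7 = 116; c_7 = 44; s_8 = 264; t_8 = 440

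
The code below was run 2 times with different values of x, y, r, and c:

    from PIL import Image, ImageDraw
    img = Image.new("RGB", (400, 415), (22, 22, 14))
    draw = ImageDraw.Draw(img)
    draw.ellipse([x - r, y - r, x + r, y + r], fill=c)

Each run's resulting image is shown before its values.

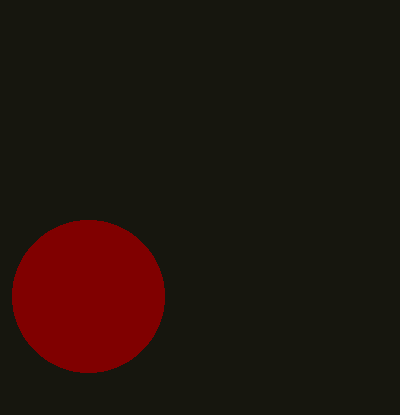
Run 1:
x = 88
y = 296
r = 76
c = 'maroon'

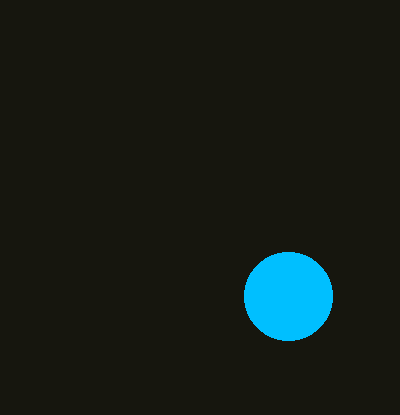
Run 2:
x = 288, y = 296, r = 44, c = 'deepskyblue'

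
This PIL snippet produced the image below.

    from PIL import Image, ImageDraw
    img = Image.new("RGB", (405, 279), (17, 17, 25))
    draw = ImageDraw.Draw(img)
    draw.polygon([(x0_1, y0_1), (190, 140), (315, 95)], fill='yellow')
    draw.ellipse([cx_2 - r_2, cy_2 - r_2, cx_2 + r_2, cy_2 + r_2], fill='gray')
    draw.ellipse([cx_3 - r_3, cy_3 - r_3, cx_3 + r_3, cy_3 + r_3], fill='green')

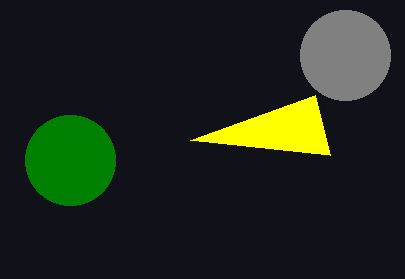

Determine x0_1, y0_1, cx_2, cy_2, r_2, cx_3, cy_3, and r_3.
x0_1 = 330
y0_1 = 155
cx_2 = 345
cy_2 = 55
r_2 = 45
cx_3 = 70
cy_3 = 160
r_3 = 45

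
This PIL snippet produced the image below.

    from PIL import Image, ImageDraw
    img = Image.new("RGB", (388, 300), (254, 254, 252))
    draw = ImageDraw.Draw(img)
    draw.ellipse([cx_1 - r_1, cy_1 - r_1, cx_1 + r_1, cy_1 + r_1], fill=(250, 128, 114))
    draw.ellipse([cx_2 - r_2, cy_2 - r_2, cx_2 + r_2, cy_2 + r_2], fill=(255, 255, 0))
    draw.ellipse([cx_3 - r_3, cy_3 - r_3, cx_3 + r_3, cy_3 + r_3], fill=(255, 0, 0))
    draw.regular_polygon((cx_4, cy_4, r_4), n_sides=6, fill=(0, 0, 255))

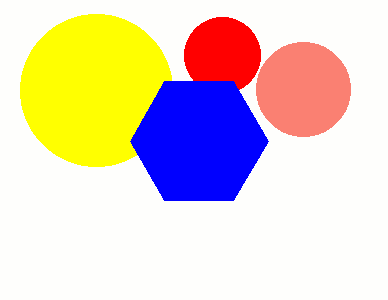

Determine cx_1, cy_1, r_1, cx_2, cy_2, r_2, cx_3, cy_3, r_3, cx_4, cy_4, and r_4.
cx_1 = 303; cy_1 = 89; r_1 = 47; cx_2 = 96; cy_2 = 90; r_2 = 76; cx_3 = 222; cy_3 = 55; r_3 = 38; cx_4 = 199; cy_4 = 141; r_4 = 69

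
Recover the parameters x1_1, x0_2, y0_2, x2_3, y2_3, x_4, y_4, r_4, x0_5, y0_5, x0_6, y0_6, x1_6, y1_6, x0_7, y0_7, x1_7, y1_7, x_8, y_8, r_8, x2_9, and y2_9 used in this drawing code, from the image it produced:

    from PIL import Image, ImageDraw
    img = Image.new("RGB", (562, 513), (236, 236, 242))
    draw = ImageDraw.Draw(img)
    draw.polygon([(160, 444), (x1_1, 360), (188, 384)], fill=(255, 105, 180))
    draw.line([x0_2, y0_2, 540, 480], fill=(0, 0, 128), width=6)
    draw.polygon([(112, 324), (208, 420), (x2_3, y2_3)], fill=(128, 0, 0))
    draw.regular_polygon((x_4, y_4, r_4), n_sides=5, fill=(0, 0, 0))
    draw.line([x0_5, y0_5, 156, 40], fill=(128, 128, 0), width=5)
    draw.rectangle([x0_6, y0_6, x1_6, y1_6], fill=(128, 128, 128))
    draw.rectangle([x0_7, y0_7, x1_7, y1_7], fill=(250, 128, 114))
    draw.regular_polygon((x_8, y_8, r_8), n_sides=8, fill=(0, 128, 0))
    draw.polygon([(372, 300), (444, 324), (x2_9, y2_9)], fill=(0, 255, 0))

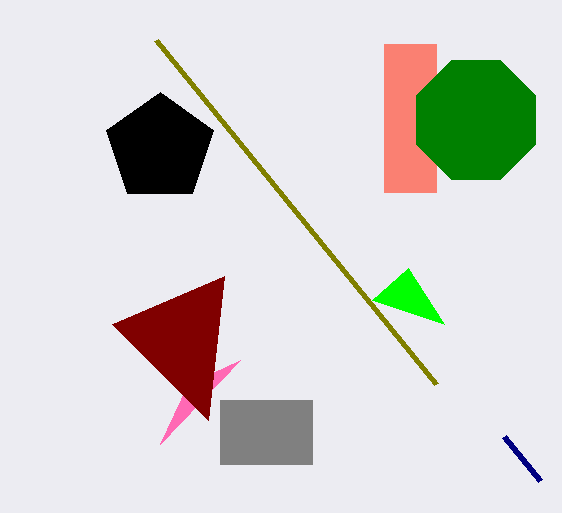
x1_1 = 240, x0_2 = 504, y0_2 = 436, x2_3 = 224, y2_3 = 276, x_4 = 160, y_4 = 148, r_4 = 56, x0_5 = 436, y0_5 = 384, x0_6 = 220, y0_6 = 400, x1_6 = 312, y1_6 = 464, x0_7 = 384, y0_7 = 44, x1_7 = 436, y1_7 = 192, x_8 = 476, y_8 = 120, r_8 = 64, x2_9 = 408, y2_9 = 268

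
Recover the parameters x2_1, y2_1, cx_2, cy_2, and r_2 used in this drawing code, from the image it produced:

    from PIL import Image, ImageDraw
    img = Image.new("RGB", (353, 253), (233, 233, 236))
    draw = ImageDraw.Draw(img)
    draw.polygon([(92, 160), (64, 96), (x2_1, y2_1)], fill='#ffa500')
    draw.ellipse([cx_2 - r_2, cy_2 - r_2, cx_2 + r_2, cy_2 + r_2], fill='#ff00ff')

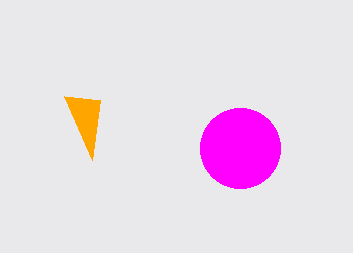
x2_1 = 100; y2_1 = 100; cx_2 = 240; cy_2 = 148; r_2 = 40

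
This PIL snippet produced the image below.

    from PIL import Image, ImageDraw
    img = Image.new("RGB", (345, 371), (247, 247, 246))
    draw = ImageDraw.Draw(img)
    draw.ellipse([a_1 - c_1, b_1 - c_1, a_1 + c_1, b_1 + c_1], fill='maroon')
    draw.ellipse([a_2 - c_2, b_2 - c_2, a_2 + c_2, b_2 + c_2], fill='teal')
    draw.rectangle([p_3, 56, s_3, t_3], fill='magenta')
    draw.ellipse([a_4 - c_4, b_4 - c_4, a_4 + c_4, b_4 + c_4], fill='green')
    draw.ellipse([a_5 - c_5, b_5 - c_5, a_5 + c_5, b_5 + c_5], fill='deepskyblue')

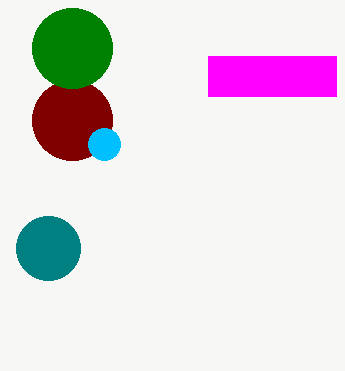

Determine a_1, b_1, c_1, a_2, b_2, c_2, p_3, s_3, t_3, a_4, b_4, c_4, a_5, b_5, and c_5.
a_1 = 72
b_1 = 120
c_1 = 40
a_2 = 48
b_2 = 248
c_2 = 32
p_3 = 208
s_3 = 336
t_3 = 96
a_4 = 72
b_4 = 48
c_4 = 40
a_5 = 104
b_5 = 144
c_5 = 16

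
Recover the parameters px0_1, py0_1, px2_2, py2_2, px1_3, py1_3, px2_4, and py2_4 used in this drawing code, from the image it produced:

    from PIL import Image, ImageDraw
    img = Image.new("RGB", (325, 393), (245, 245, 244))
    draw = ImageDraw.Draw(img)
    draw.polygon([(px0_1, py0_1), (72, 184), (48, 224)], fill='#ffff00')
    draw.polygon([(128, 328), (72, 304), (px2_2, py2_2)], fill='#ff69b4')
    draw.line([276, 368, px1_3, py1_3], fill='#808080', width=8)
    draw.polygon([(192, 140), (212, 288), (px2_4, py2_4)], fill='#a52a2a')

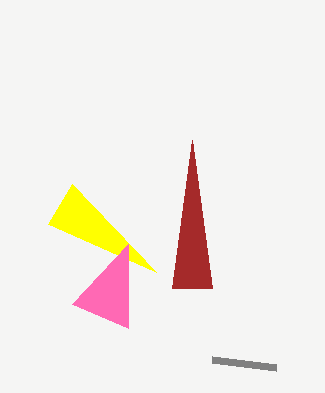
px0_1 = 156, py0_1 = 272, px2_2 = 128, py2_2 = 244, px1_3 = 212, py1_3 = 360, px2_4 = 172, py2_4 = 288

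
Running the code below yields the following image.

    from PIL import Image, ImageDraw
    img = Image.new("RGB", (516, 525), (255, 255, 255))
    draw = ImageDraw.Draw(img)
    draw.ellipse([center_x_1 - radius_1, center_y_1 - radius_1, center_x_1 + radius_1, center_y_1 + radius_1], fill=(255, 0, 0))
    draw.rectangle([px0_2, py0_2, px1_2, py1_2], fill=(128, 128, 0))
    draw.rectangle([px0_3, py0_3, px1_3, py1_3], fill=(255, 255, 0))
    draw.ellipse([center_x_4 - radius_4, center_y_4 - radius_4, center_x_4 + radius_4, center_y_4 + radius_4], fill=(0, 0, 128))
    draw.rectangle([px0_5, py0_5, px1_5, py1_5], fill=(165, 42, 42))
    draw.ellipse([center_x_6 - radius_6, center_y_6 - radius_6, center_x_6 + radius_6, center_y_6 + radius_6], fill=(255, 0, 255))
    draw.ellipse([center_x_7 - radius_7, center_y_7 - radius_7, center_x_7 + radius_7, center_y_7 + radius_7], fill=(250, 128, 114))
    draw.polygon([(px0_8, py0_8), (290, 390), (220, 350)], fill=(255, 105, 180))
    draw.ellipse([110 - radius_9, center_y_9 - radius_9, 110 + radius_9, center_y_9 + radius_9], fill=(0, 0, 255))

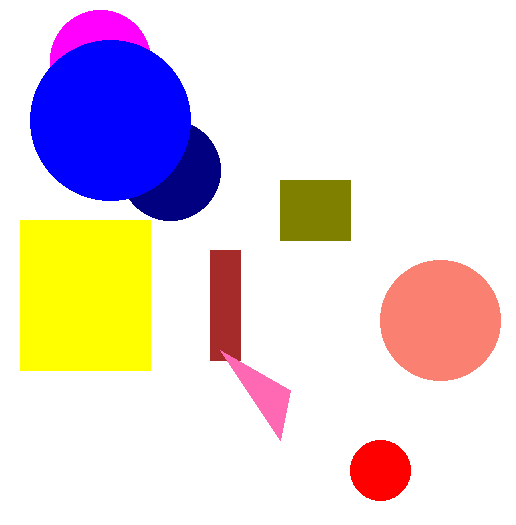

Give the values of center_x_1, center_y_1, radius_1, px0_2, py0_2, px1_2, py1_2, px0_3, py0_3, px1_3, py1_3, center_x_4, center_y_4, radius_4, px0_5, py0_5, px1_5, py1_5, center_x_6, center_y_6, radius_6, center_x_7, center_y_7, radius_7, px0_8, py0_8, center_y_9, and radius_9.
center_x_1 = 380, center_y_1 = 470, radius_1 = 30, px0_2 = 280, py0_2 = 180, px1_2 = 350, py1_2 = 240, px0_3 = 20, py0_3 = 220, px1_3 = 150, py1_3 = 370, center_x_4 = 170, center_y_4 = 170, radius_4 = 50, px0_5 = 210, py0_5 = 250, px1_5 = 240, py1_5 = 360, center_x_6 = 100, center_y_6 = 60, radius_6 = 50, center_x_7 = 440, center_y_7 = 320, radius_7 = 60, px0_8 = 280, py0_8 = 440, center_y_9 = 120, radius_9 = 80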